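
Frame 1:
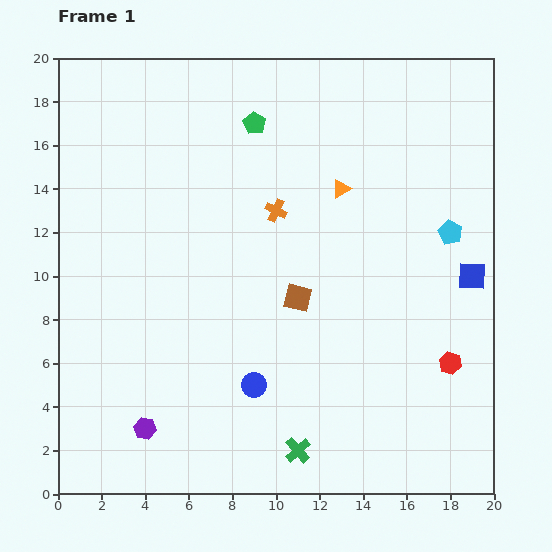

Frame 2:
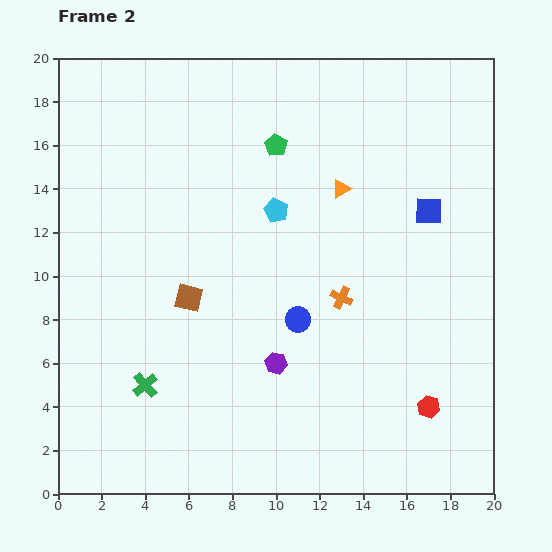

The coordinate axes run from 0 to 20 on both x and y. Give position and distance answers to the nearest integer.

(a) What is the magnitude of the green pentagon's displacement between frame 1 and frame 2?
1

The green pentagon moved from (9, 17) to (10, 16), a distance of √(1² + 1²) ≈ 1.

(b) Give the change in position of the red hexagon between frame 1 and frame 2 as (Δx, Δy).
(-1, -2)

The red hexagon was at (18, 6) in frame 1 and (17, 4) in frame 2.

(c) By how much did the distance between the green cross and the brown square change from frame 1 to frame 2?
-3

Distance in frame 1: 7. Distance in frame 2: 4.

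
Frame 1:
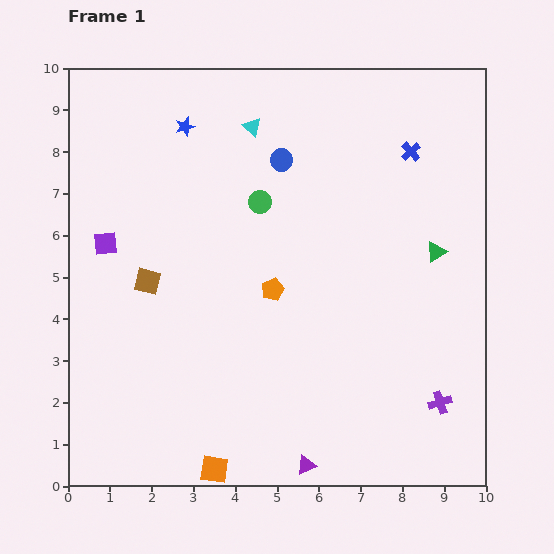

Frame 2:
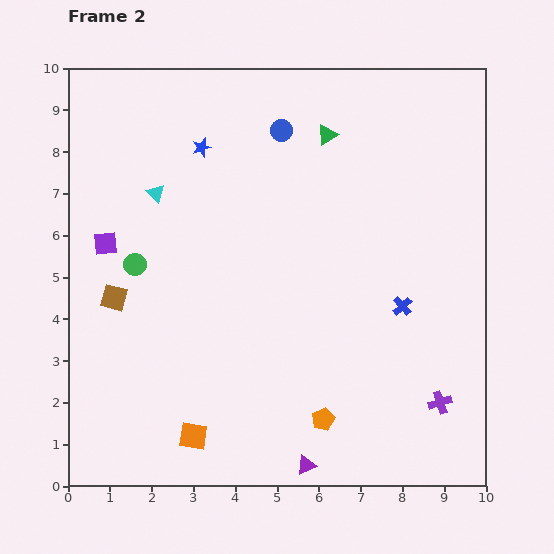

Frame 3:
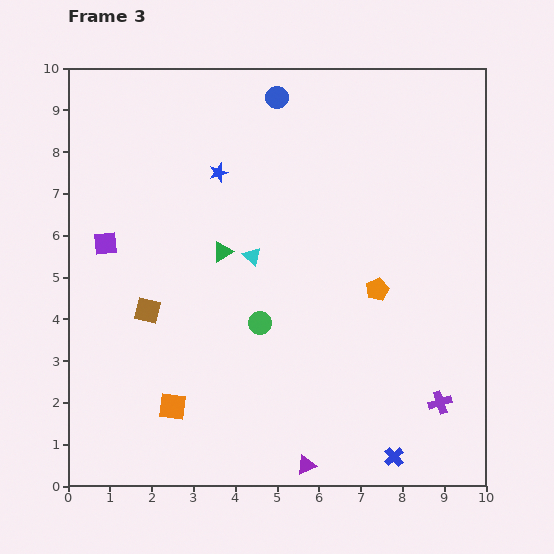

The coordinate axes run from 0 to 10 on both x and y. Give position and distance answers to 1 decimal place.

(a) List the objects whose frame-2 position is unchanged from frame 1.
the purple triangle, the purple square, the purple cross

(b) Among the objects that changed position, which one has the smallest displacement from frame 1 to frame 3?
the brown square

(moved 0.7)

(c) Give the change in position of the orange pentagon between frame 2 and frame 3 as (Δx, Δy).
(1.3, 3.1)

The orange pentagon was at (6.1, 1.6) in frame 2 and (7.4, 4.7) in frame 3.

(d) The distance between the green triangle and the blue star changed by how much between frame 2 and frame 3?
-1.1

Distance in frame 2: 3.0. Distance in frame 3: 1.9.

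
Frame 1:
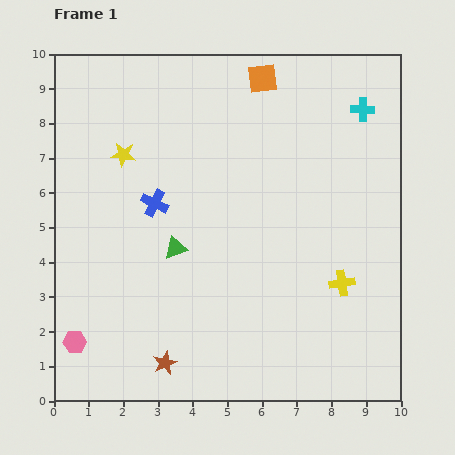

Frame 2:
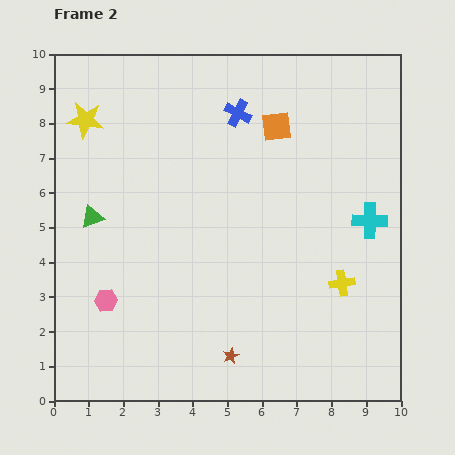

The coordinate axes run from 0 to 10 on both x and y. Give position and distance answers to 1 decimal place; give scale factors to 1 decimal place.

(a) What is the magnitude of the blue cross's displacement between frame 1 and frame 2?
3.5

The blue cross moved from (2.9, 5.7) to (5.3, 8.3), a distance of √(2.4² + 2.6²) ≈ 3.5.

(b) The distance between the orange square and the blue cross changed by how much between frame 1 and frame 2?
-3.6

Distance in frame 1: 4.8. Distance in frame 2: 1.2.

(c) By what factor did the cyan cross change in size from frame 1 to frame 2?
1.5×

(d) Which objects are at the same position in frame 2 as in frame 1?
the yellow cross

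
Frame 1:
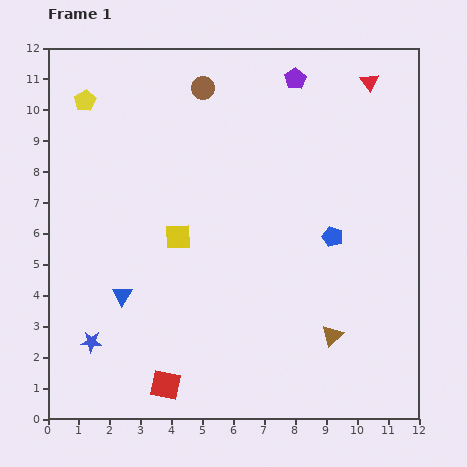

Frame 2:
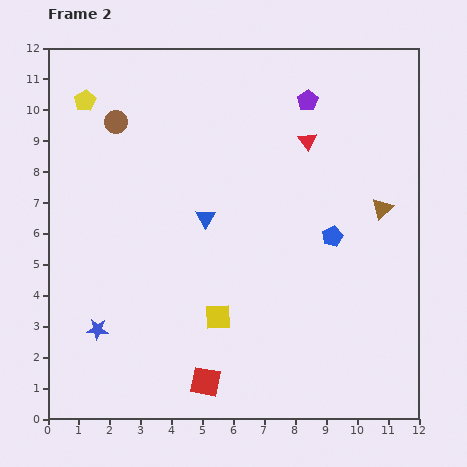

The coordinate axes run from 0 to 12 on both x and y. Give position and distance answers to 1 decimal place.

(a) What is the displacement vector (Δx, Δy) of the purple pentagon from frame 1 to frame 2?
(0.4, -0.7)

The purple pentagon was at (8.0, 11.0) in frame 1 and (8.4, 10.3) in frame 2.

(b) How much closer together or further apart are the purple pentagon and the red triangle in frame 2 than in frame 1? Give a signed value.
-1.1

Distance in frame 1: 2.4. Distance in frame 2: 1.3.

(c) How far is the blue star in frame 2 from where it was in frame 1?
0.4

The blue star moved from (1.4, 2.5) to (1.6, 2.9), a distance of √(0.2² + 0.4²) ≈ 0.4.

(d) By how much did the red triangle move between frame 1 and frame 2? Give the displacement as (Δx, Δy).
(-2.0, -1.9)

The red triangle was at (10.4, 10.9) in frame 1 and (8.4, 9.0) in frame 2.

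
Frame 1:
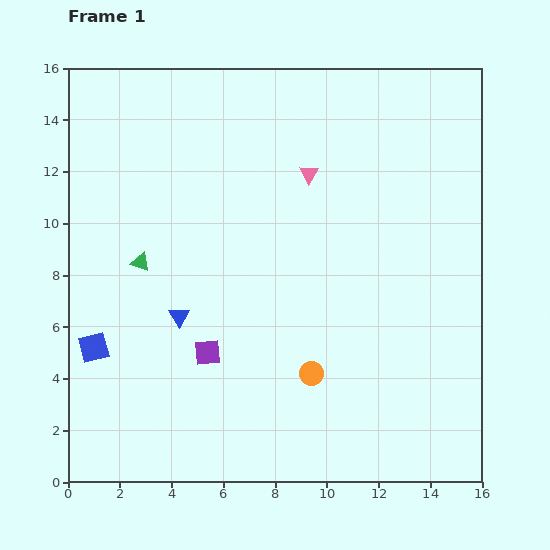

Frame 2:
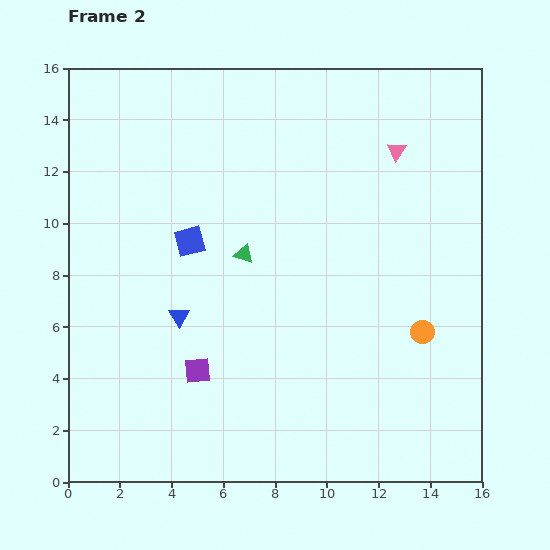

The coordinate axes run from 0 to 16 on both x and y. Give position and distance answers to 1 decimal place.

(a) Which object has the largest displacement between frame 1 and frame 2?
the blue square

(moved 5.5; next 4.6)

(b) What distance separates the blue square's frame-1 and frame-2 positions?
5.5

The blue square moved from (1.0, 5.2) to (4.7, 9.3), a distance of √(3.7² + 4.1²) ≈ 5.5.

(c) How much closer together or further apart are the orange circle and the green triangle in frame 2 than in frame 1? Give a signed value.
-0.4

Distance in frame 1: 7.9. Distance in frame 2: 7.5.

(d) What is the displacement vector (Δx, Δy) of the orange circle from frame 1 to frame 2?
(4.3, 1.6)

The orange circle was at (9.4, 4.2) in frame 1 and (13.7, 5.8) in frame 2.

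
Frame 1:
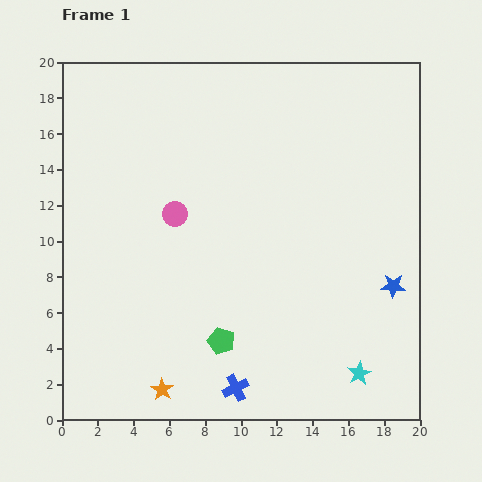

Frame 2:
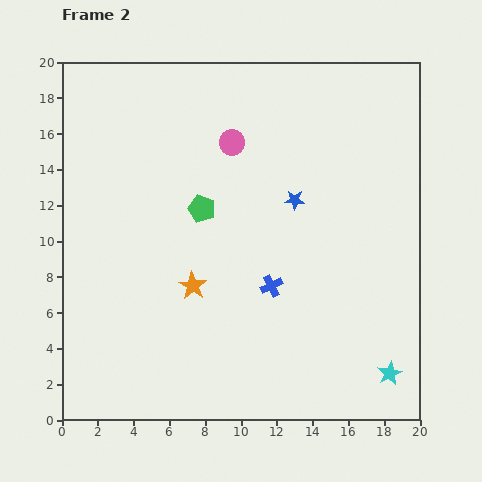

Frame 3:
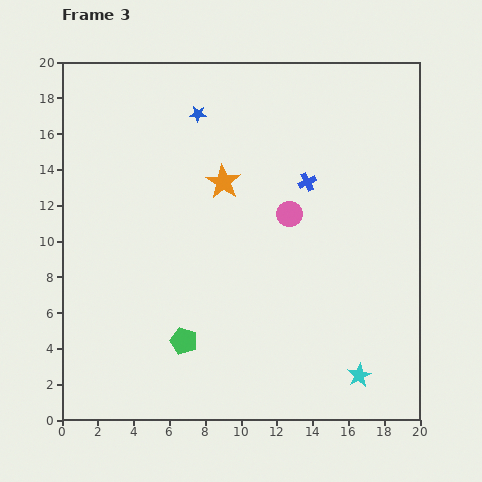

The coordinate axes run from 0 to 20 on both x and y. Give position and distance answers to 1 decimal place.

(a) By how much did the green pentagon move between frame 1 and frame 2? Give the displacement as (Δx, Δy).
(-1.1, 7.4)

The green pentagon was at (8.9, 4.4) in frame 1 and (7.8, 11.8) in frame 2.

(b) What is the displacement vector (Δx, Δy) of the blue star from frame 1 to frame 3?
(-10.9, 9.6)

The blue star was at (18.5, 7.5) in frame 1 and (7.6, 17.1) in frame 3.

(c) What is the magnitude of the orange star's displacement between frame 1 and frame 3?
12.1

The orange star moved from (5.6, 1.7) to (9.0, 13.3), a distance of √(3.4² + 11.6²) ≈ 12.1.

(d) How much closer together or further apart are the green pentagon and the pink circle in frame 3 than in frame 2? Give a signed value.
+5.1

Distance in frame 2: 4.1. Distance in frame 3: 9.2.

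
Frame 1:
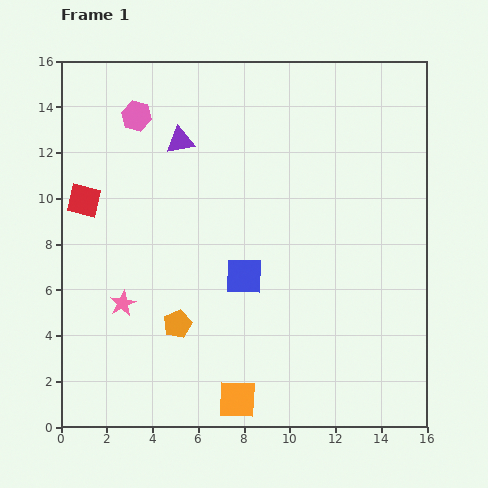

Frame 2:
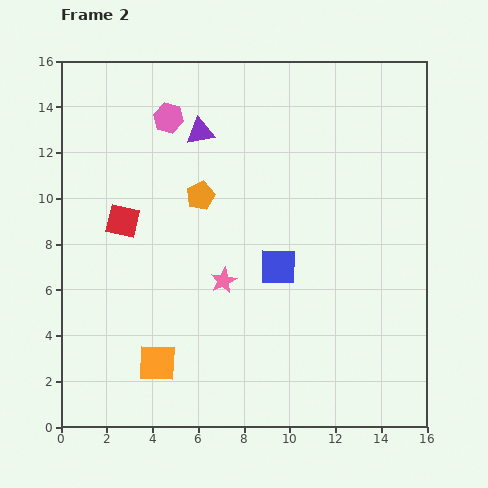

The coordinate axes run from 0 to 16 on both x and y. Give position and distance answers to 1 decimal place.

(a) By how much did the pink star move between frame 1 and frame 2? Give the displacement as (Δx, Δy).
(4.4, 1.0)

The pink star was at (2.7, 5.4) in frame 1 and (7.1, 6.4) in frame 2.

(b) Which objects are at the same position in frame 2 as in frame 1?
none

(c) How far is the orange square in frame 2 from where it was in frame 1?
3.8

The orange square moved from (7.7, 1.2) to (4.2, 2.8), a distance of √(3.5² + 1.6²) ≈ 3.8.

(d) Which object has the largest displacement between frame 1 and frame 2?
the orange pentagon

(moved 5.7; next 4.5)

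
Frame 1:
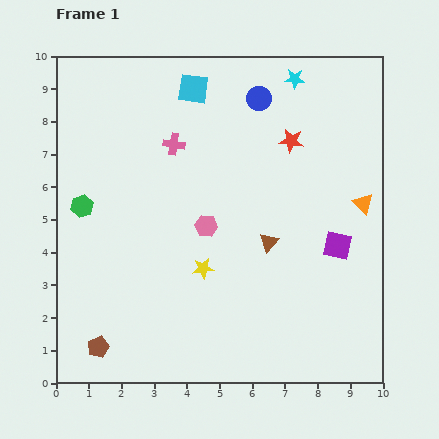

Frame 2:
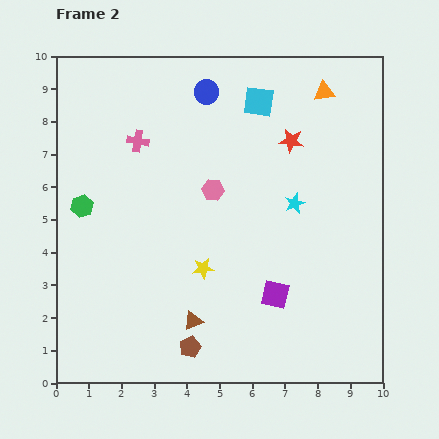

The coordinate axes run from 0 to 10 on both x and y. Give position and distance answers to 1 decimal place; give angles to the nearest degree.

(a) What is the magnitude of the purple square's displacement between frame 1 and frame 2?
2.4

The purple square moved from (8.6, 4.2) to (6.7, 2.7), a distance of √(1.9² + 1.5²) ≈ 2.4.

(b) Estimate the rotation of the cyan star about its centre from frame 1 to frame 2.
25° counter-clockwise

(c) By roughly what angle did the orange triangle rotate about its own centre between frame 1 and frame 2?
51° counter-clockwise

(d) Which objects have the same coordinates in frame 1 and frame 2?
the green hexagon, the yellow star, the red star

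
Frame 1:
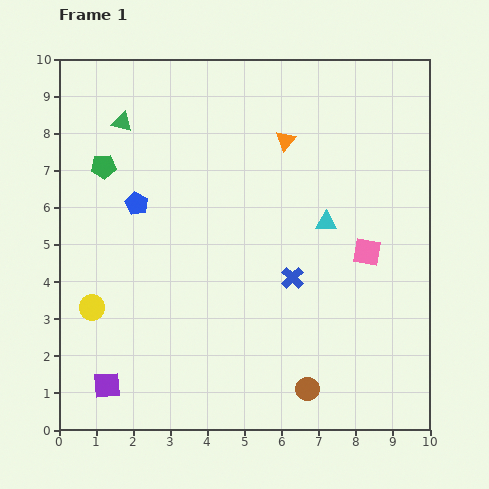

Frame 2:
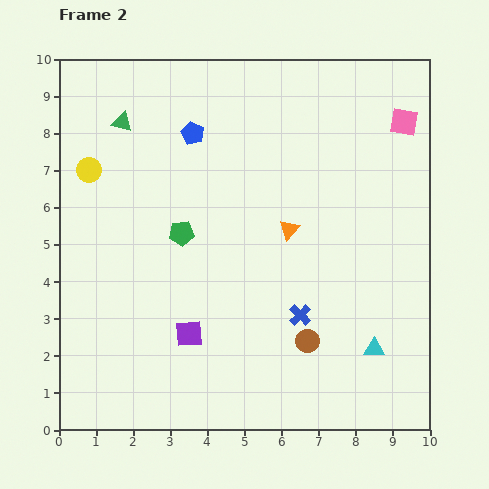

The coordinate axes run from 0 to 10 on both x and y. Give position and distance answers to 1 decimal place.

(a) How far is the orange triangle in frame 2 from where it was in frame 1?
2.4

The orange triangle moved from (6.1, 7.8) to (6.2, 5.4), a distance of √(0.1² + 2.4²) ≈ 2.4.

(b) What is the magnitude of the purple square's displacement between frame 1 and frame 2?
2.6

The purple square moved from (1.3, 1.2) to (3.5, 2.6), a distance of √(2.2² + 1.4²) ≈ 2.6.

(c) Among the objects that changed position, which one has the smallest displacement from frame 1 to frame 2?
the blue cross

(moved 1.0)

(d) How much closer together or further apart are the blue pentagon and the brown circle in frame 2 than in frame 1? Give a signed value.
-0.4

Distance in frame 1: 6.8. Distance in frame 2: 6.4.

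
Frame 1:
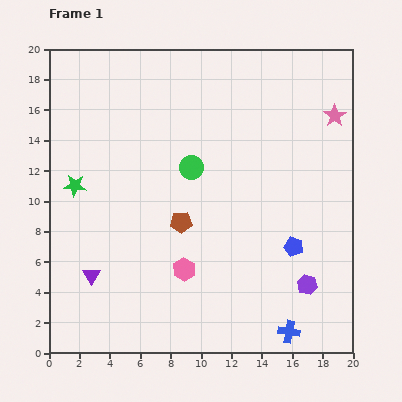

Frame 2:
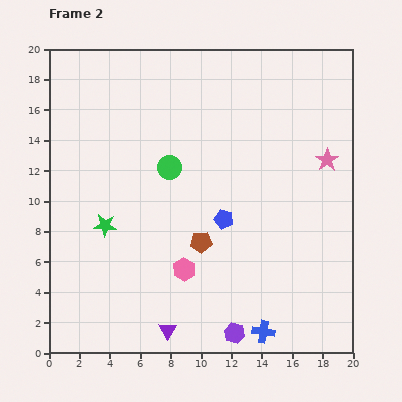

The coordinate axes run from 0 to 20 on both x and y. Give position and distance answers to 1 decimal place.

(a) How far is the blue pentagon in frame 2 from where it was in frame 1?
4.9

The blue pentagon moved from (16.1, 7.0) to (11.5, 8.8), a distance of √(4.6² + 1.8²) ≈ 4.9.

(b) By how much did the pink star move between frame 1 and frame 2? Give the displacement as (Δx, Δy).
(-0.5, -2.9)

The pink star was at (18.8, 15.6) in frame 1 and (18.3, 12.7) in frame 2.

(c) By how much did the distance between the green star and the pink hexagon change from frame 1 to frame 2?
-3.1

Distance in frame 1: 9.1. Distance in frame 2: 6.0.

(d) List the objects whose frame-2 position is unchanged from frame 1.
the pink hexagon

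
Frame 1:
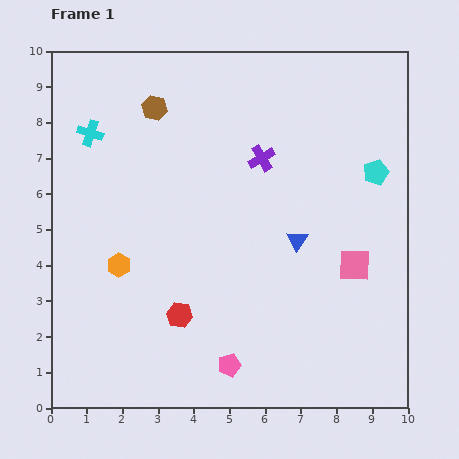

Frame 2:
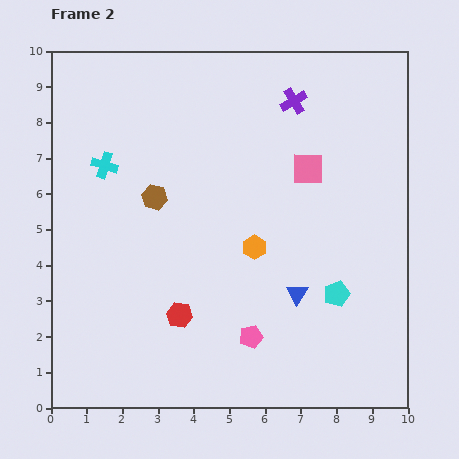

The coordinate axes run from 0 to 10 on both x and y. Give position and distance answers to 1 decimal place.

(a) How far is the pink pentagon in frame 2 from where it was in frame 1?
1.0

The pink pentagon moved from (5.0, 1.2) to (5.6, 2.0), a distance of √(0.6² + 0.8²) ≈ 1.0.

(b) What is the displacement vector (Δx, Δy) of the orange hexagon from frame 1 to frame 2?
(3.8, 0.5)

The orange hexagon was at (1.9, 4.0) in frame 1 and (5.7, 4.5) in frame 2.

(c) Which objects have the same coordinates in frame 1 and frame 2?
the red hexagon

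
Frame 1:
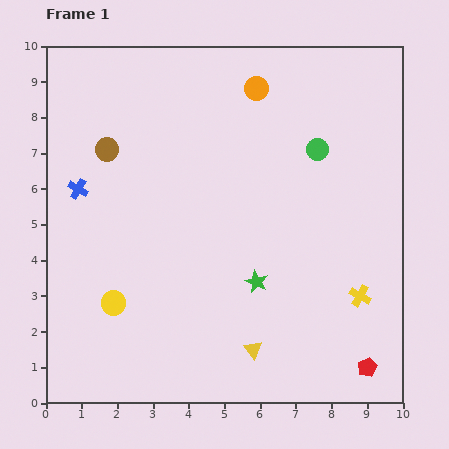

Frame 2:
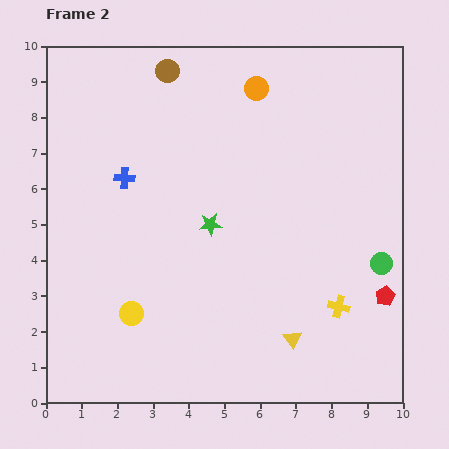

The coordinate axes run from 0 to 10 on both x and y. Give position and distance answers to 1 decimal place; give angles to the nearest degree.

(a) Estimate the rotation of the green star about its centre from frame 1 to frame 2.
30° counter-clockwise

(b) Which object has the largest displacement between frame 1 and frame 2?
the green circle

(moved 3.7; next 2.8)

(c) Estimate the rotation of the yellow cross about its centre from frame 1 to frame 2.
15° counter-clockwise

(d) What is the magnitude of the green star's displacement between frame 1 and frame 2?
2.1

The green star moved from (5.9, 3.4) to (4.6, 5.0), a distance of √(1.3² + 1.6²) ≈ 2.1.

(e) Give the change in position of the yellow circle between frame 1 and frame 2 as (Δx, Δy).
(0.5, -0.3)

The yellow circle was at (1.9, 2.8) in frame 1 and (2.4, 2.5) in frame 2.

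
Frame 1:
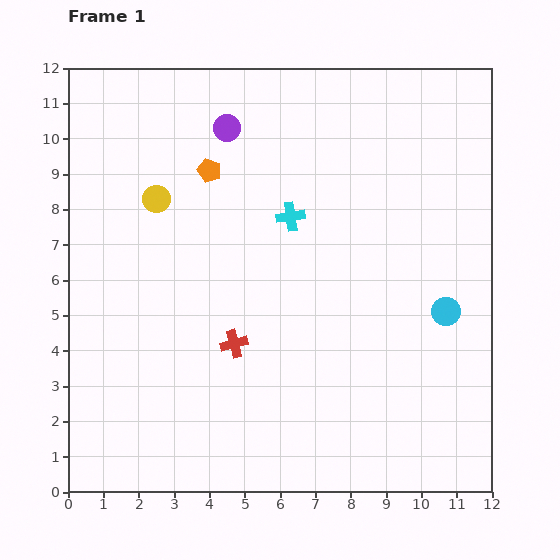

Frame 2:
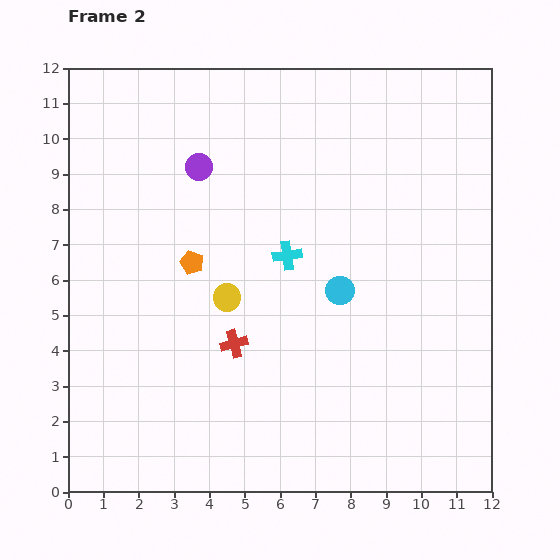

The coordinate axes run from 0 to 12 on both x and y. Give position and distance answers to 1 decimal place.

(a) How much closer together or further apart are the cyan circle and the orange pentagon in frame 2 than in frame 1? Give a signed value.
-3.5

Distance in frame 1: 7.8. Distance in frame 2: 4.3.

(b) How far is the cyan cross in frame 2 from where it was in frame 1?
1.1

The cyan cross moved from (6.3, 7.8) to (6.2, 6.7), a distance of √(0.1² + 1.1²) ≈ 1.1.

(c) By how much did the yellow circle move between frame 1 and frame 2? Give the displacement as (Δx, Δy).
(2.0, -2.8)

The yellow circle was at (2.5, 8.3) in frame 1 and (4.5, 5.5) in frame 2.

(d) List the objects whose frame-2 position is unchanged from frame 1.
the red cross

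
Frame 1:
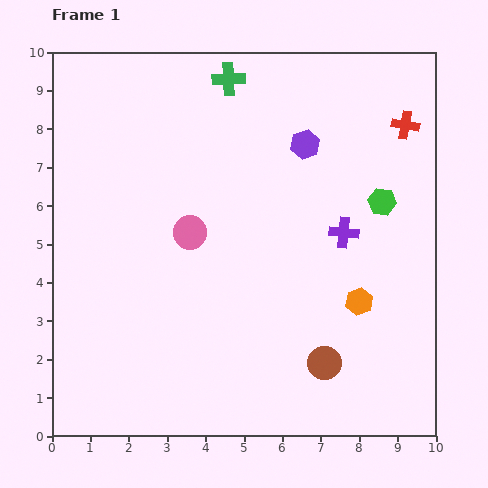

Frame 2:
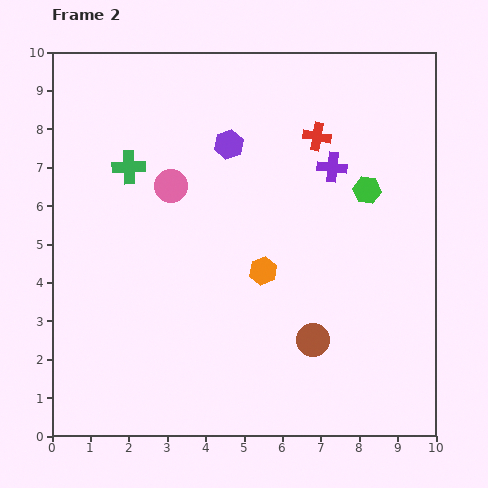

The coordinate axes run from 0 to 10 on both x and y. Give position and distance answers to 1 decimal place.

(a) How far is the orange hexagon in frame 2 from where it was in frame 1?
2.6

The orange hexagon moved from (8.0, 3.5) to (5.5, 4.3), a distance of √(2.5² + 0.8²) ≈ 2.6.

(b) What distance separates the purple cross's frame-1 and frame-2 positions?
1.7

The purple cross moved from (7.6, 5.3) to (7.3, 7.0), a distance of √(0.3² + 1.7²) ≈ 1.7.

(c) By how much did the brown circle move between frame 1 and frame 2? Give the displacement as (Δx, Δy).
(-0.3, 0.6)

The brown circle was at (7.1, 1.9) in frame 1 and (6.8, 2.5) in frame 2.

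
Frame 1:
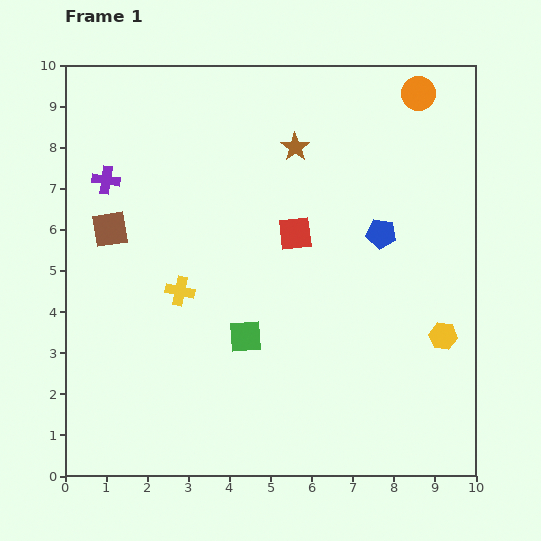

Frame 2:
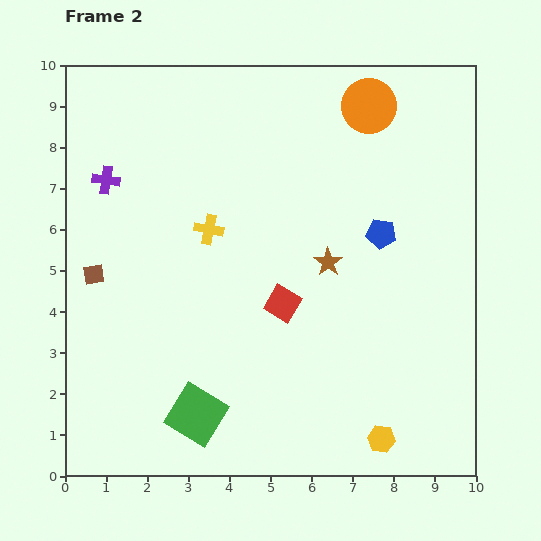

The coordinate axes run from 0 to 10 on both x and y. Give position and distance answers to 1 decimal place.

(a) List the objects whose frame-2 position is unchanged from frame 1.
the blue pentagon, the purple cross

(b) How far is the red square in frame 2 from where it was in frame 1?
1.7

The red square moved from (5.6, 5.9) to (5.3, 4.2), a distance of √(0.3² + 1.7²) ≈ 1.7.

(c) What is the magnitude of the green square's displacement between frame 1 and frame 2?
2.2

The green square moved from (4.4, 3.4) to (3.2, 1.5), a distance of √(1.2² + 1.9²) ≈ 2.2.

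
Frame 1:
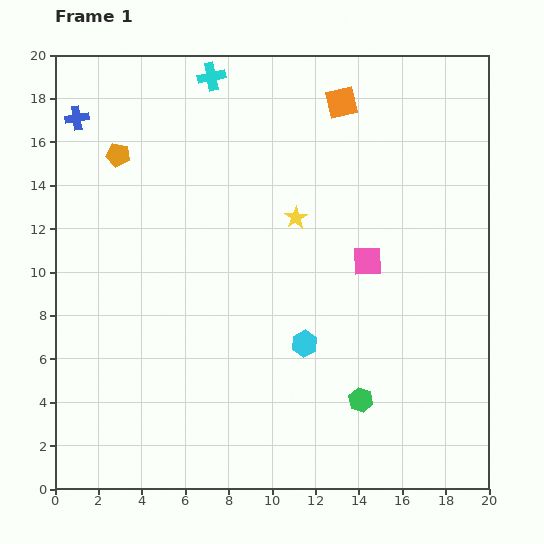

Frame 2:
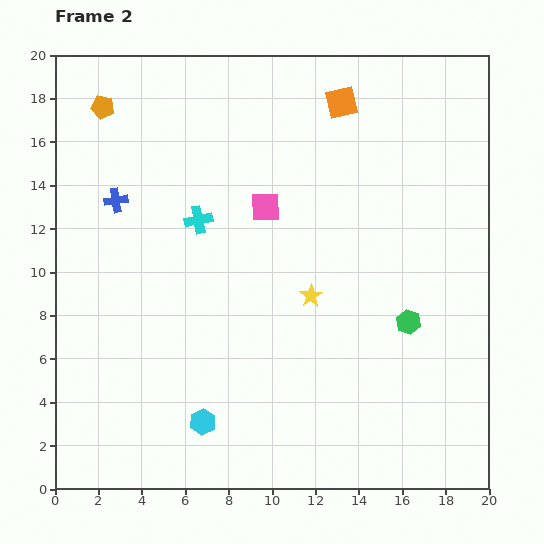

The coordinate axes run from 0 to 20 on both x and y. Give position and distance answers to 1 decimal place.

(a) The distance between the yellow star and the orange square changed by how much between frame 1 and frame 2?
+3.3

Distance in frame 1: 5.7. Distance in frame 2: 9.0.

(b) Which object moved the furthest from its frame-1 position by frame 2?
the cyan cross

(moved 6.6; next 5.9)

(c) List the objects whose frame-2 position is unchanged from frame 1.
the orange square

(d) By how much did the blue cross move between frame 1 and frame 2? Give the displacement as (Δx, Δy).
(1.8, -3.8)

The blue cross was at (1.0, 17.1) in frame 1 and (2.8, 13.3) in frame 2.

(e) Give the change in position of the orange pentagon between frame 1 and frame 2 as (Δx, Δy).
(-0.7, 2.2)

The orange pentagon was at (2.9, 15.4) in frame 1 and (2.2, 17.6) in frame 2.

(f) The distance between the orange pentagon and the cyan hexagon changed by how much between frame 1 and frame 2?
+3.0

Distance in frame 1: 12.2. Distance in frame 2: 15.2.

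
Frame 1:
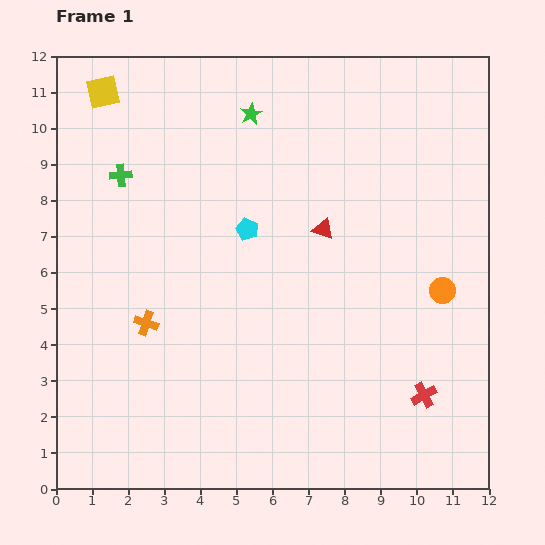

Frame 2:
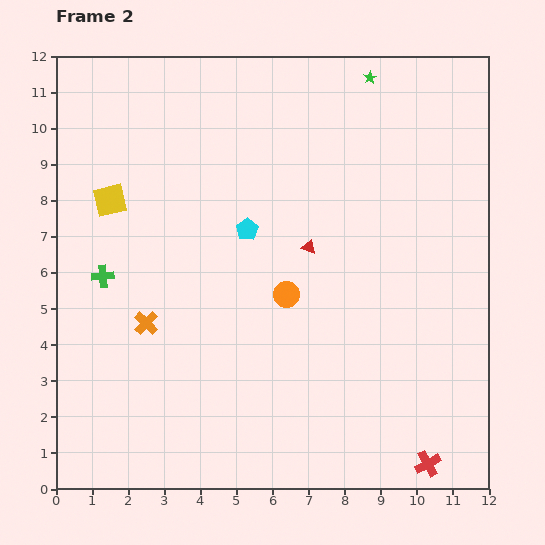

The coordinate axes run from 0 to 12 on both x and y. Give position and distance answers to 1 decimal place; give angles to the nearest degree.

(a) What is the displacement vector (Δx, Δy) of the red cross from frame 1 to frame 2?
(0.1, -1.9)

The red cross was at (10.2, 2.6) in frame 1 and (10.3, 0.7) in frame 2.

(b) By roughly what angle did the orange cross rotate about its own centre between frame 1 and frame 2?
25° clockwise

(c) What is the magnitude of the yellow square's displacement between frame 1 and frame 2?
3.0

The yellow square moved from (1.3, 11.0) to (1.5, 8.0), a distance of √(0.2² + 3.0²) ≈ 3.0.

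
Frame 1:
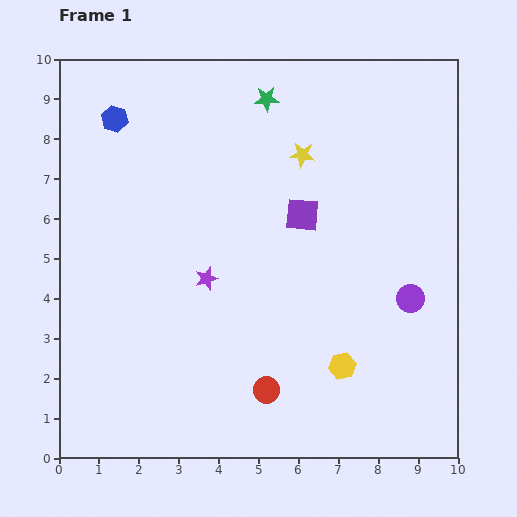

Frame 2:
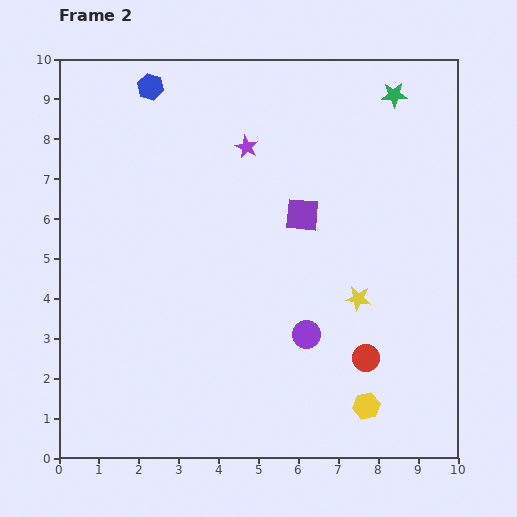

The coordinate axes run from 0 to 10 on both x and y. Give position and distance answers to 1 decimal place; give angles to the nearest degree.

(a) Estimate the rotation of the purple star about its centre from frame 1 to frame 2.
29° counter-clockwise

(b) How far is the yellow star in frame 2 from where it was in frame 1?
3.9

The yellow star moved from (6.1, 7.6) to (7.5, 4.0), a distance of √(1.4² + 3.6²) ≈ 3.9.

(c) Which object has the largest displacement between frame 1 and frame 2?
the yellow star

(moved 3.9; next 3.4)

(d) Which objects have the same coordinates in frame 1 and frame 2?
the purple square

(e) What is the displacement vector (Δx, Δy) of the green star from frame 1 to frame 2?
(3.2, 0.1)

The green star was at (5.2, 9.0) in frame 1 and (8.4, 9.1) in frame 2.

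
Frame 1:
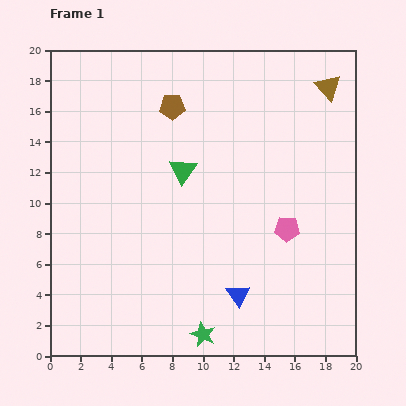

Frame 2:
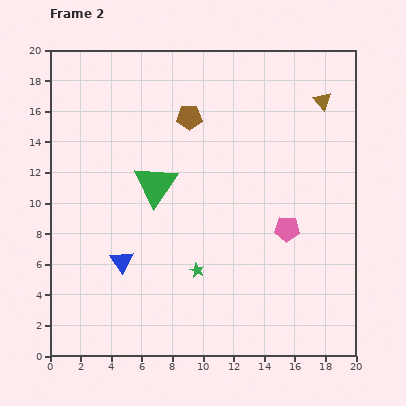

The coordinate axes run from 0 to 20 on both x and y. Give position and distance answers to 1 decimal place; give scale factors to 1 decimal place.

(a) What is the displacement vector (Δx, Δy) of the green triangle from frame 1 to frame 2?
(-1.8, -0.9)

The green triangle was at (8.7, 12.1) in frame 1 and (6.9, 11.2) in frame 2.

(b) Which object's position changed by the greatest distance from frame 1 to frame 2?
the blue triangle

(moved 7.9; next 4.2)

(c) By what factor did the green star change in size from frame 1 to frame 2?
0.6×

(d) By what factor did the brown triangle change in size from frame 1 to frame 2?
0.7×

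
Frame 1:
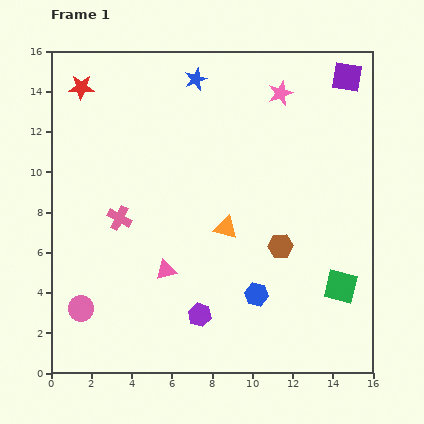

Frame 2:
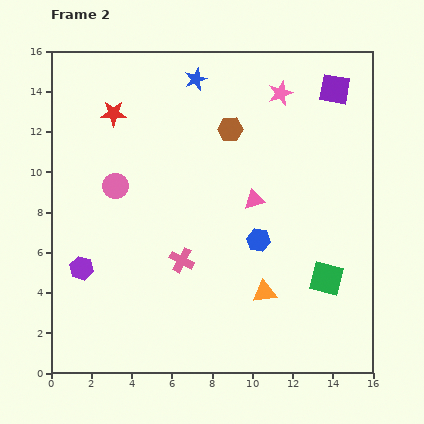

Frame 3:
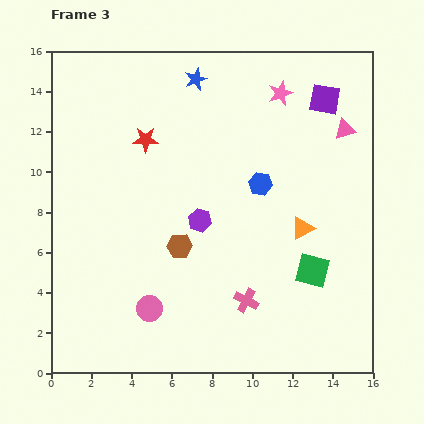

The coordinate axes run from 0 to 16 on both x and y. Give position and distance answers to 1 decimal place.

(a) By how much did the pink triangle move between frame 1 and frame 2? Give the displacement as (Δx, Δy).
(4.4, 3.5)

The pink triangle was at (5.7, 5.1) in frame 1 and (10.1, 8.6) in frame 2.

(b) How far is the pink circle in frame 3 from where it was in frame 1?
3.4

The pink circle moved from (1.5, 3.2) to (4.9, 3.2), a distance of √(3.4² + 0.0²) ≈ 3.4.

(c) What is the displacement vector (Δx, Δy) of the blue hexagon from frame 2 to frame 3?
(0.1, 2.8)

The blue hexagon was at (10.3, 6.6) in frame 2 and (10.4, 9.4) in frame 3.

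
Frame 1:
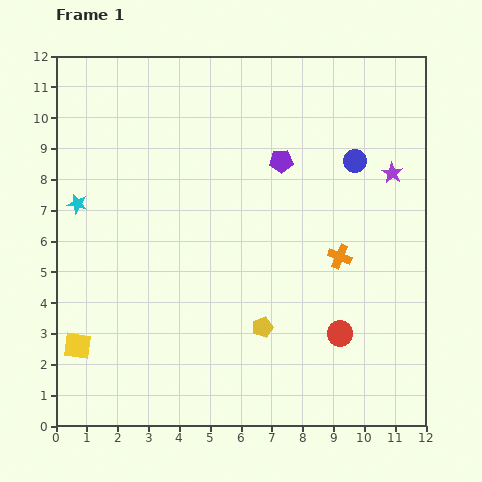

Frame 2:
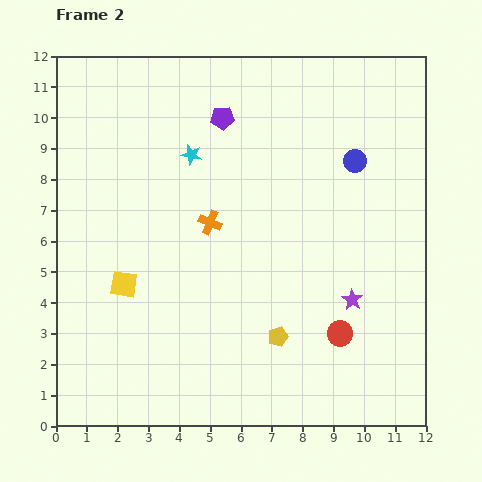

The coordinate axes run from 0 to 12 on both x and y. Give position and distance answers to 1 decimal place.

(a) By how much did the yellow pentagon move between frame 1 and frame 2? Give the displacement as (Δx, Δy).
(0.5, -0.3)

The yellow pentagon was at (6.7, 3.2) in frame 1 and (7.2, 2.9) in frame 2.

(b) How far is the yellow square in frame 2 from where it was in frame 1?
2.5

The yellow square moved from (0.7, 2.6) to (2.2, 4.6), a distance of √(1.5² + 2.0²) ≈ 2.5.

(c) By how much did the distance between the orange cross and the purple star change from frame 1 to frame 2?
+2.0

Distance in frame 1: 3.2. Distance in frame 2: 5.2.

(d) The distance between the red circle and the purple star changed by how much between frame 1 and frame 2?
-4.3

Distance in frame 1: 5.5. Distance in frame 2: 1.2.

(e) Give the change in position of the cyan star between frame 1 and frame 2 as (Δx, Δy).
(3.7, 1.6)

The cyan star was at (0.7, 7.2) in frame 1 and (4.4, 8.8) in frame 2.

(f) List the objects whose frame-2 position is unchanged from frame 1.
the red circle, the blue circle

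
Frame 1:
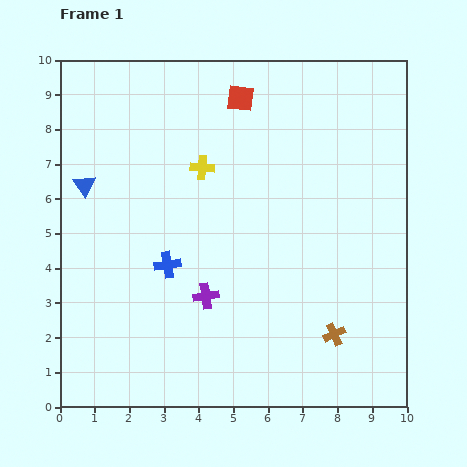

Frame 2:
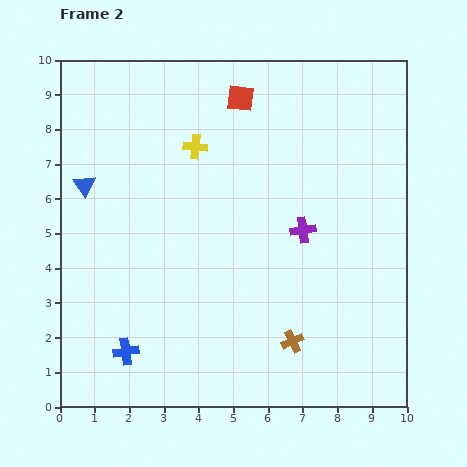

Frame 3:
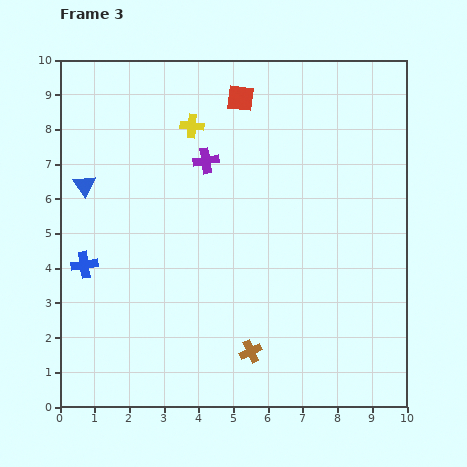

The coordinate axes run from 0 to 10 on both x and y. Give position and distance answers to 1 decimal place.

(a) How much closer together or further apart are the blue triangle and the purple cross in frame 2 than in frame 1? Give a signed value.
+1.7

Distance in frame 1: 4.7. Distance in frame 2: 6.4.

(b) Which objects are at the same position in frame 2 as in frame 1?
the blue triangle, the red square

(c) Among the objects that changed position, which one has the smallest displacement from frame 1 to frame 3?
the yellow cross

(moved 1.2)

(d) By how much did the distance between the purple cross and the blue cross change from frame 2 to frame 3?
-1.6

Distance in frame 2: 6.2. Distance in frame 3: 4.6.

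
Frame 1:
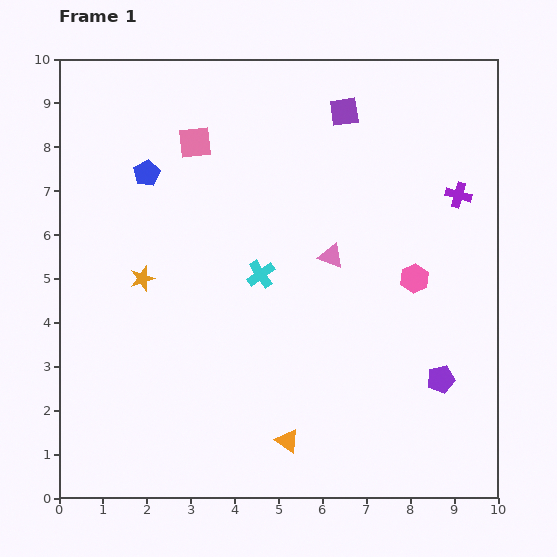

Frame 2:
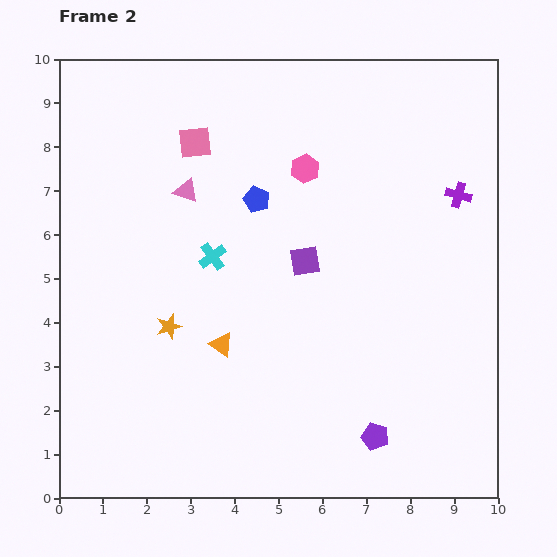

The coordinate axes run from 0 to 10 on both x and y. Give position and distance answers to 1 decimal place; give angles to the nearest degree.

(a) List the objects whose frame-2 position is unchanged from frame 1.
the purple cross, the pink square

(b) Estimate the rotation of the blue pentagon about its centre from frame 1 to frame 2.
21° counter-clockwise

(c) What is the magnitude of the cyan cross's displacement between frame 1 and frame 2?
1.2

The cyan cross moved from (4.6, 5.1) to (3.5, 5.5), a distance of √(1.1² + 0.4²) ≈ 1.2.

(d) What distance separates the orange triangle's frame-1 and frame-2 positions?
2.7

The orange triangle moved from (5.2, 1.3) to (3.7, 3.5), a distance of √(1.5² + 2.2²) ≈ 2.7.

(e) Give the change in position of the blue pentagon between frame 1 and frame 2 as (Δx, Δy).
(2.5, -0.6)

The blue pentagon was at (2.0, 7.4) in frame 1 and (4.5, 6.8) in frame 2.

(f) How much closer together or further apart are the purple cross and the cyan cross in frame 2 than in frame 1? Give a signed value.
+1.0

Distance in frame 1: 4.8. Distance in frame 2: 5.8.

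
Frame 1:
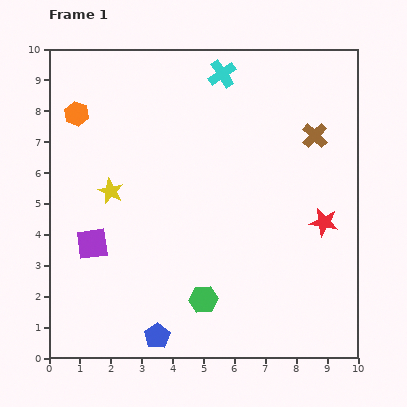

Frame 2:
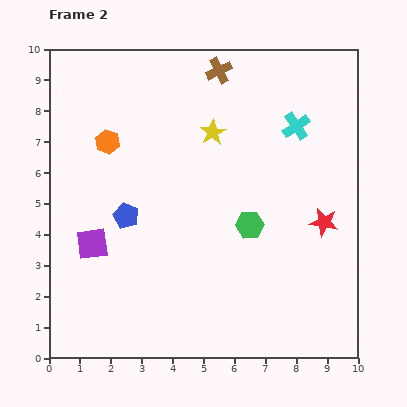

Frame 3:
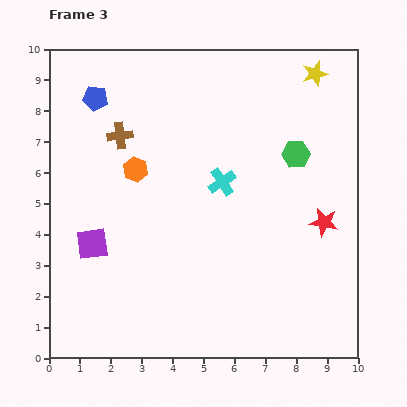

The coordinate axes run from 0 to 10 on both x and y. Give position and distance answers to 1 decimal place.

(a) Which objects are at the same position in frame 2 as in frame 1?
the purple square, the red star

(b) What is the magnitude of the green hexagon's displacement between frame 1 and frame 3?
5.6

The green hexagon moved from (5.0, 1.9) to (8.0, 6.6), a distance of √(3.0² + 4.7²) ≈ 5.6.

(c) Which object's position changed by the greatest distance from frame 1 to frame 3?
the blue pentagon

(moved 8.0; next 7.6)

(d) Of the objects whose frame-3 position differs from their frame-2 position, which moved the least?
the orange hexagon

(moved 1.3)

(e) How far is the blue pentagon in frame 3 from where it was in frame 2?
3.9

The blue pentagon moved from (2.5, 4.6) to (1.5, 8.4), a distance of √(1.0² + 3.8²) ≈ 3.9.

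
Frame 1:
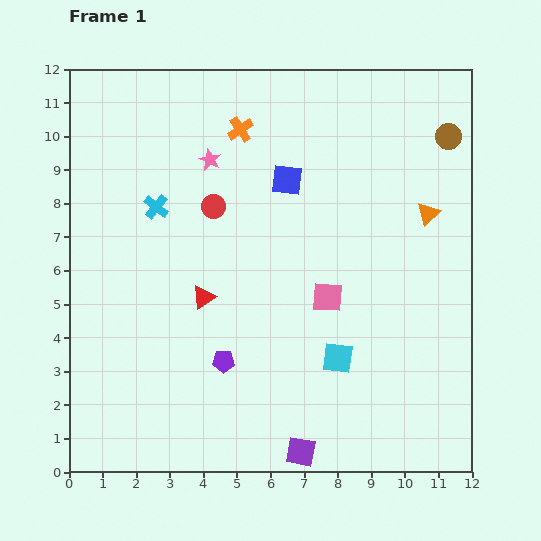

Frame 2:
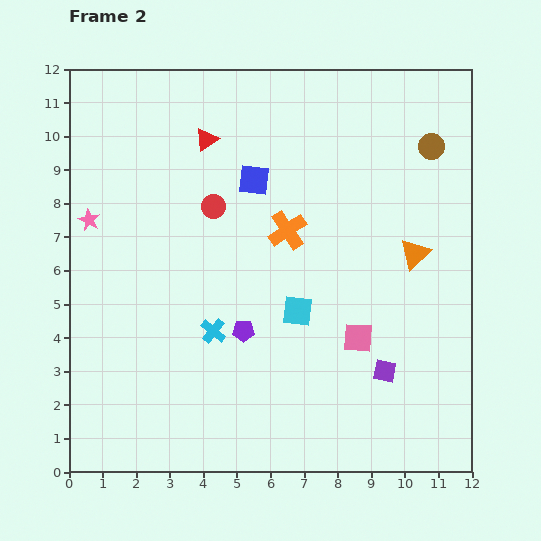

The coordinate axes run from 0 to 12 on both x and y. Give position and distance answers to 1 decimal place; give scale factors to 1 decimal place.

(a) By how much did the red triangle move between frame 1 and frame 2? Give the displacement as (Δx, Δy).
(0.1, 4.7)

The red triangle was at (4.0, 5.2) in frame 1 and (4.1, 9.9) in frame 2.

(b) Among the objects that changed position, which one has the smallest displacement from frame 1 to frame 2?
the brown circle

(moved 0.6)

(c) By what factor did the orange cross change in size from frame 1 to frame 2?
1.5×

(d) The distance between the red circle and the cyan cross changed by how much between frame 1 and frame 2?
+2.0

Distance in frame 1: 1.7. Distance in frame 2: 3.7.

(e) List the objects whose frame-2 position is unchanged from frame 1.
the red circle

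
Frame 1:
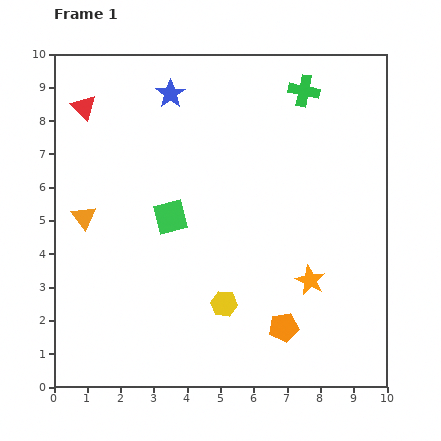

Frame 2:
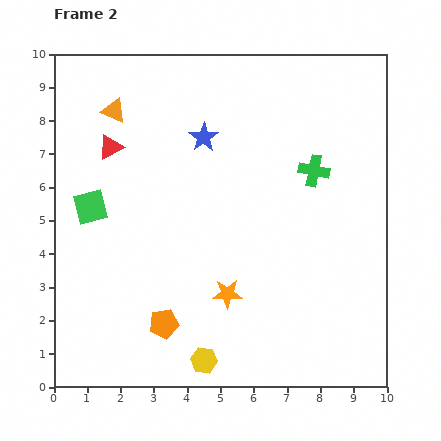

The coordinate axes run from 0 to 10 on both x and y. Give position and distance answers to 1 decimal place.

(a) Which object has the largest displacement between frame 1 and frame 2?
the orange pentagon

(moved 3.6; next 3.3)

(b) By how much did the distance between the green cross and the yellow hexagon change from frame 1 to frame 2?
-0.2

Distance in frame 1: 6.8. Distance in frame 2: 6.6.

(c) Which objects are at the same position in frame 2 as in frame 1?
none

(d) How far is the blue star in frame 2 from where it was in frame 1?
1.6

The blue star moved from (3.5, 8.8) to (4.5, 7.5), a distance of √(1.0² + 1.3²) ≈ 1.6.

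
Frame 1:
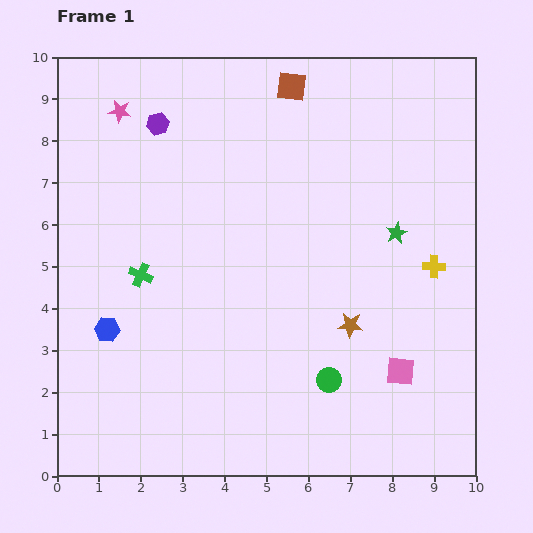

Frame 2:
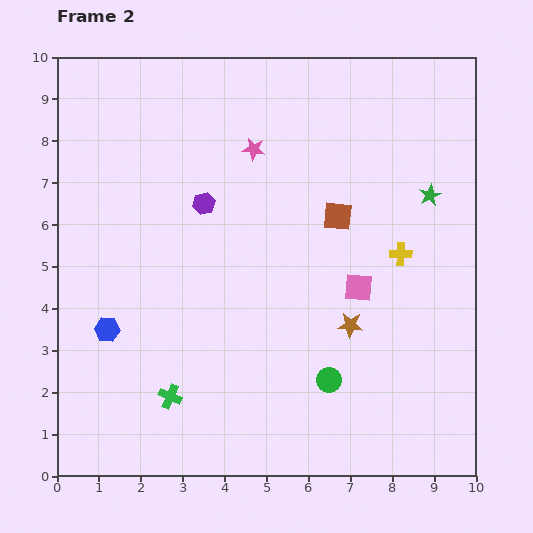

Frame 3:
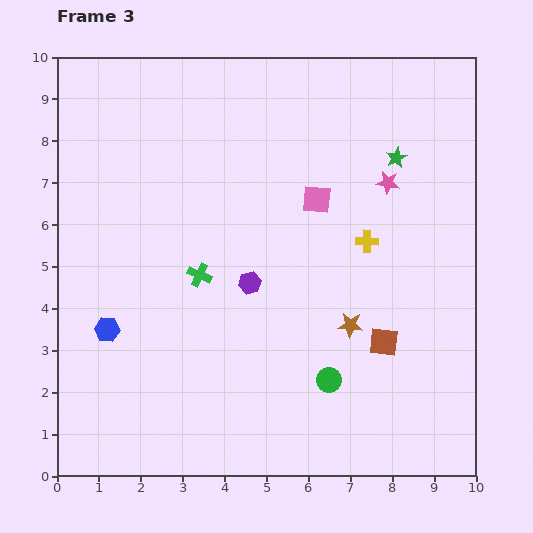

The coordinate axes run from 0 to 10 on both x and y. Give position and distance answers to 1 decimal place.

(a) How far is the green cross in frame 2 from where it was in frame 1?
3.0

The green cross moved from (2.0, 4.8) to (2.7, 1.9), a distance of √(0.7² + 2.9²) ≈ 3.0.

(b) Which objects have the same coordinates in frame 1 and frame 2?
the blue hexagon, the brown star, the green circle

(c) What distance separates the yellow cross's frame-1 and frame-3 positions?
1.7

The yellow cross moved from (9.0, 5.0) to (7.4, 5.6), a distance of √(1.6² + 0.6²) ≈ 1.7.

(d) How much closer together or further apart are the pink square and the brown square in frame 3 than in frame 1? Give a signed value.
-3.5

Distance in frame 1: 7.3. Distance in frame 3: 3.8.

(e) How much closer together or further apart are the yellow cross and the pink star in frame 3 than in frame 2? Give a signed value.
-2.8

Distance in frame 2: 4.3. Distance in frame 3: 1.5.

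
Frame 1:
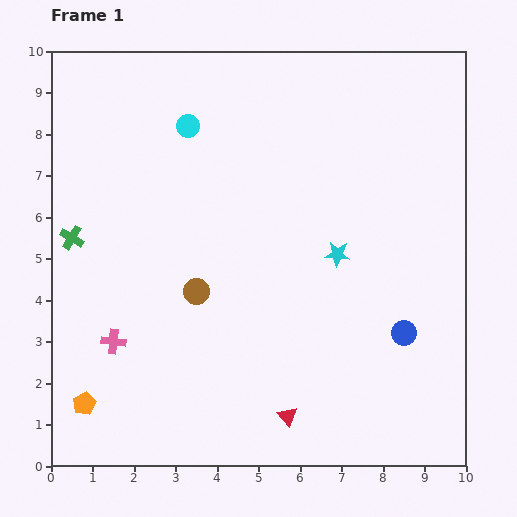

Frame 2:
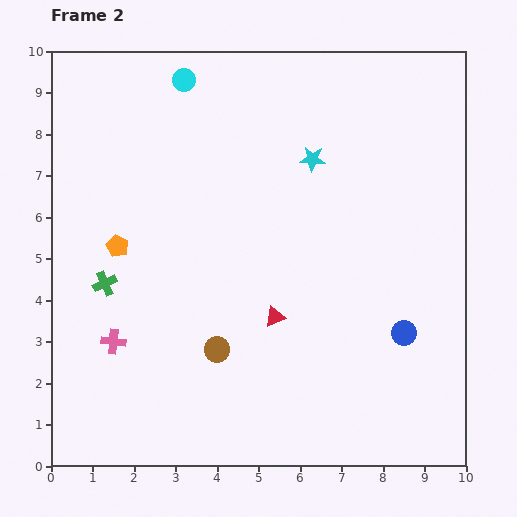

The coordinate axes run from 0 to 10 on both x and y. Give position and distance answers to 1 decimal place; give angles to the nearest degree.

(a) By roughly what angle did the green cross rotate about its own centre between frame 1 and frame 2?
35° clockwise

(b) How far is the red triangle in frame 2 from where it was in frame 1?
2.4

The red triangle moved from (5.7, 1.2) to (5.4, 3.6), a distance of √(0.3² + 2.4²) ≈ 2.4.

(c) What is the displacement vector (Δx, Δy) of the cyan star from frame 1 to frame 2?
(-0.6, 2.3)

The cyan star was at (6.9, 5.1) in frame 1 and (6.3, 7.4) in frame 2.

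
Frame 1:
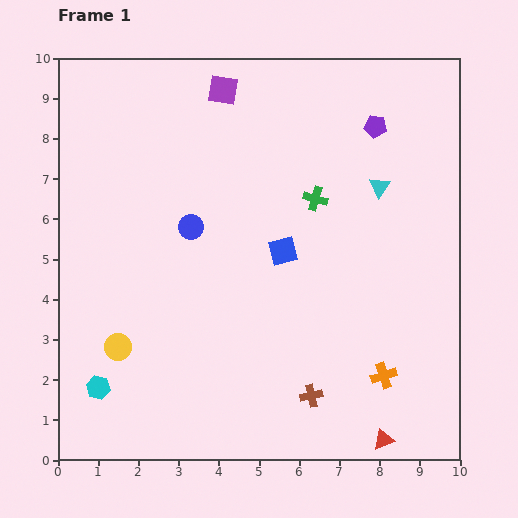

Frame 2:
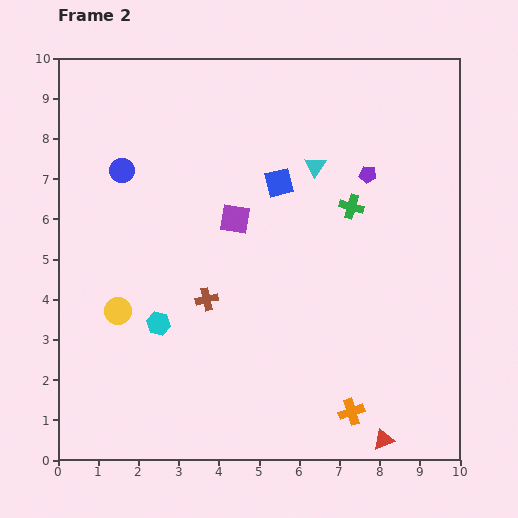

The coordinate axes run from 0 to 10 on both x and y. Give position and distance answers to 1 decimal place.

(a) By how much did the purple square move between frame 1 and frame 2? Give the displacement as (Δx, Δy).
(0.3, -3.2)

The purple square was at (4.1, 9.2) in frame 1 and (4.4, 6.0) in frame 2.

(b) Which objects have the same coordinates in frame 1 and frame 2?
the red triangle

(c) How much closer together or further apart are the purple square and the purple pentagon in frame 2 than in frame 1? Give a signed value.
-0.4

Distance in frame 1: 3.9. Distance in frame 2: 3.5.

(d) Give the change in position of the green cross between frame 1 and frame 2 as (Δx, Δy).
(0.9, -0.2)

The green cross was at (6.4, 6.5) in frame 1 and (7.3, 6.3) in frame 2.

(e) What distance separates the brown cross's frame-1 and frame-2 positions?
3.5

The brown cross moved from (6.3, 1.6) to (3.7, 4.0), a distance of √(2.6² + 2.4²) ≈ 3.5.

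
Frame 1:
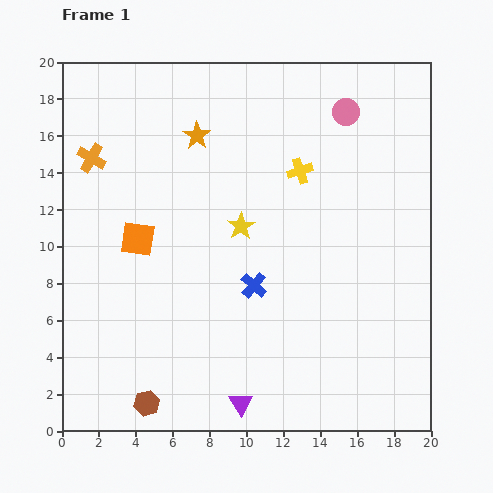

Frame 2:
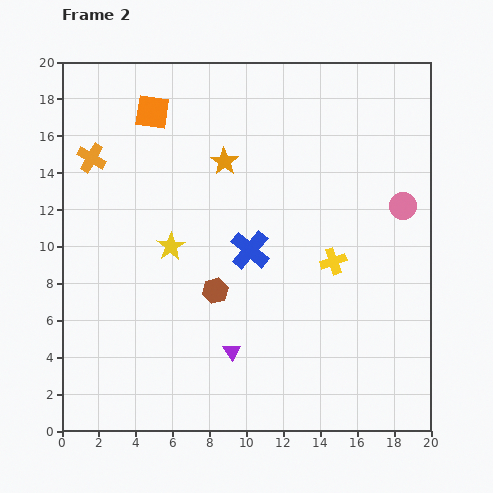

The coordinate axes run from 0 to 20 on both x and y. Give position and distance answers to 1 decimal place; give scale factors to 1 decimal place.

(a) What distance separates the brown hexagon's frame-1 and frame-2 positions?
7.1

The brown hexagon moved from (4.6, 1.5) to (8.3, 7.6), a distance of √(3.7² + 6.1²) ≈ 7.1.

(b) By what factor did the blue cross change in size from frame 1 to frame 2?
1.5×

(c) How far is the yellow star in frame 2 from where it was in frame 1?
4.0

The yellow star moved from (9.7, 11.1) to (5.9, 10.0), a distance of √(3.8² + 1.1²) ≈ 4.0.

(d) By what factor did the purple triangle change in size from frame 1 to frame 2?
0.7×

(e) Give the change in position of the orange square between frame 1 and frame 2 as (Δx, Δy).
(0.8, 6.9)

The orange square was at (4.1, 10.4) in frame 1 and (4.9, 17.3) in frame 2.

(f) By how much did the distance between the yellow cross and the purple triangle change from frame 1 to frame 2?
-5.6

Distance in frame 1: 13.0. Distance in frame 2: 7.4.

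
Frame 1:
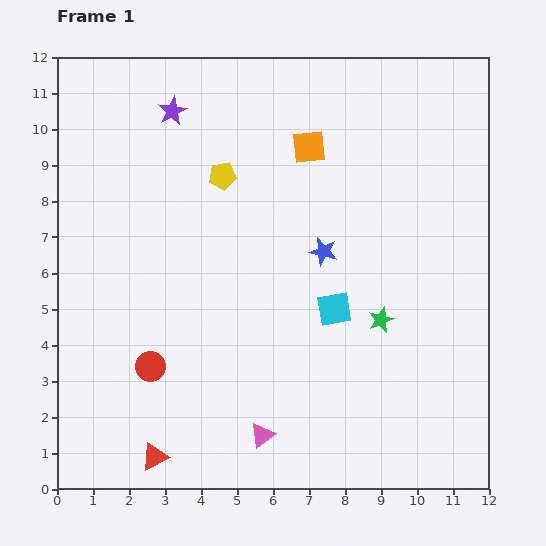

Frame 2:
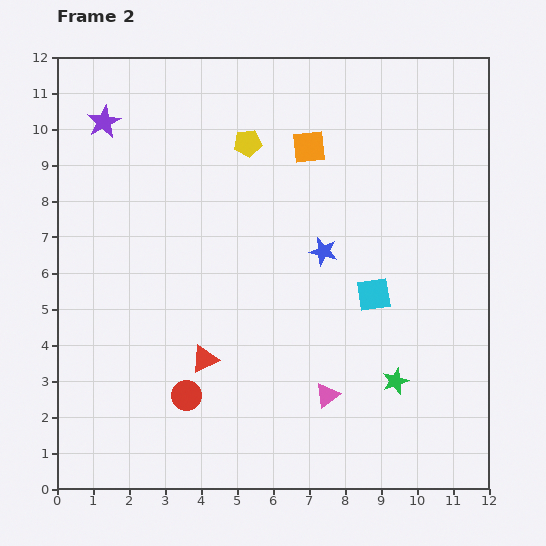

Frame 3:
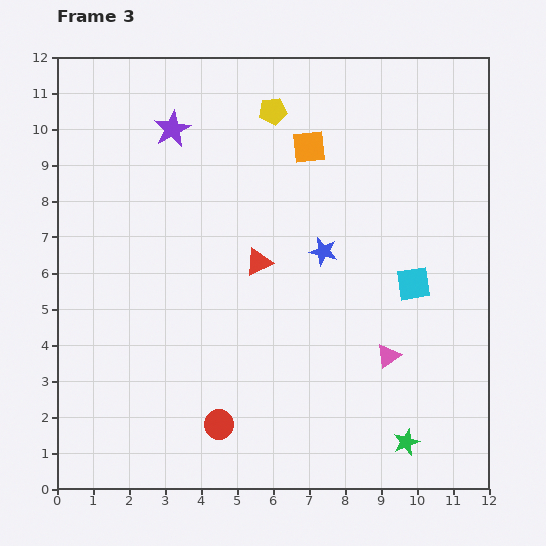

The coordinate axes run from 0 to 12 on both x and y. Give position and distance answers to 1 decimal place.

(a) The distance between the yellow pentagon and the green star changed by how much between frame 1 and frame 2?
+1.9

Distance in frame 1: 5.9. Distance in frame 2: 7.8.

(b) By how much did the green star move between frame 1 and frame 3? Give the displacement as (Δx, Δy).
(0.7, -3.4)

The green star was at (9.0, 4.7) in frame 1 and (9.7, 1.3) in frame 3.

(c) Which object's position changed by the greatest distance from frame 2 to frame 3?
the red triangle

(moved 3.1; next 2.0)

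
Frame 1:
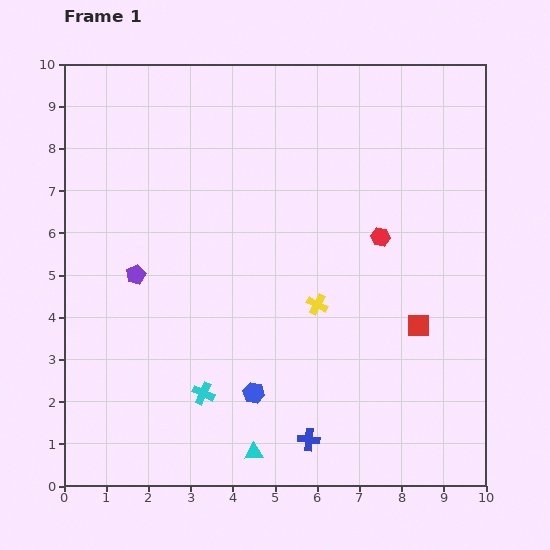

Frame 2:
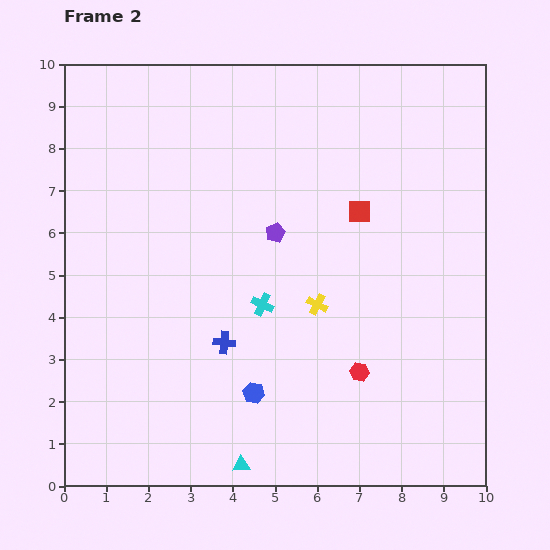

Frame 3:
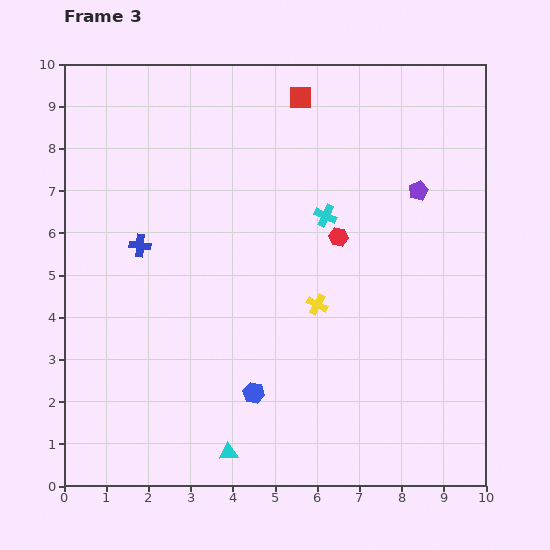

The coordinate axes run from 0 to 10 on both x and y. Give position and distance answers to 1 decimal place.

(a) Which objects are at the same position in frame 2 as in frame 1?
the yellow cross, the blue hexagon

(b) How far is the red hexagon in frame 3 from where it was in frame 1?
1.0

The red hexagon moved from (7.5, 5.9) to (6.5, 5.9), a distance of √(1.0² + 0.0²) ≈ 1.0.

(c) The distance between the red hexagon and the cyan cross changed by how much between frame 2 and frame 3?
-2.2

Distance in frame 2: 2.8. Distance in frame 3: 0.6.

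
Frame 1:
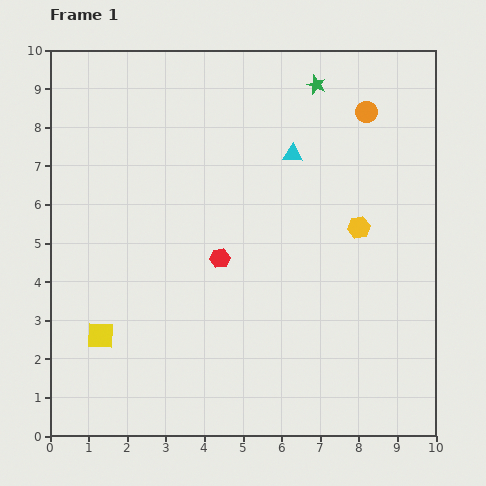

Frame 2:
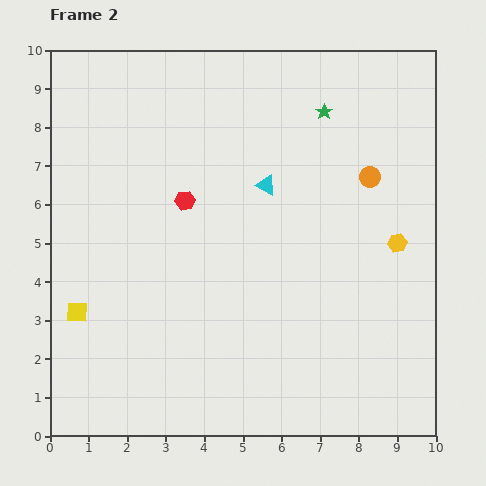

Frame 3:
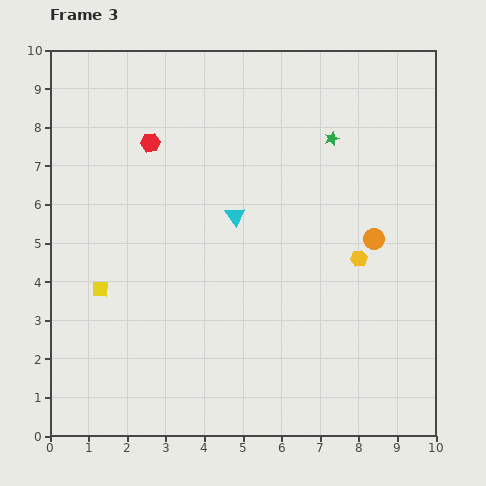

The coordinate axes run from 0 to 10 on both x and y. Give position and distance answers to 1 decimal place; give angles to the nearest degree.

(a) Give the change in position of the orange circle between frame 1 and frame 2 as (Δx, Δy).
(0.1, -1.7)

The orange circle was at (8.2, 8.4) in frame 1 and (8.3, 6.7) in frame 2.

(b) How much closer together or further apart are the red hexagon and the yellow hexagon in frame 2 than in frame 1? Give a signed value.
+1.9

Distance in frame 1: 3.7. Distance in frame 2: 5.6.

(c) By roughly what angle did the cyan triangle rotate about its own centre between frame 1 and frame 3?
53° clockwise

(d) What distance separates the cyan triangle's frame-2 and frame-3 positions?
1.1

The cyan triangle moved from (5.6, 6.5) to (4.8, 5.7), a distance of √(0.8² + 0.8²) ≈ 1.1.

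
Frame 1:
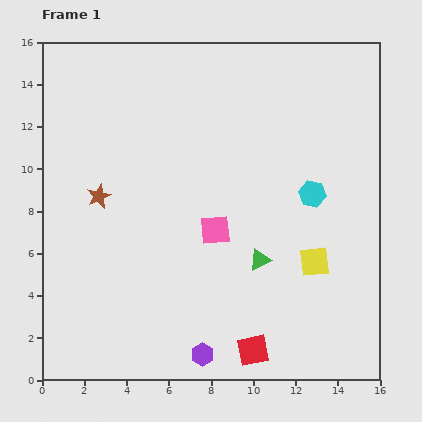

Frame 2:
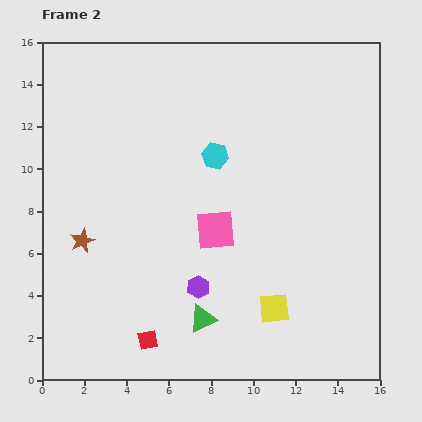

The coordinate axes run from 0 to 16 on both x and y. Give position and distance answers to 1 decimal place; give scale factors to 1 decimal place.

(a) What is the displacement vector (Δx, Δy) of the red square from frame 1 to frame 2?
(-5.0, 0.5)

The red square was at (10.0, 1.4) in frame 1 and (5.0, 1.9) in frame 2.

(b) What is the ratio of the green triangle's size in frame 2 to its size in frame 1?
1.3×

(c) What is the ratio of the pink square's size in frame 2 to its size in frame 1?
1.3×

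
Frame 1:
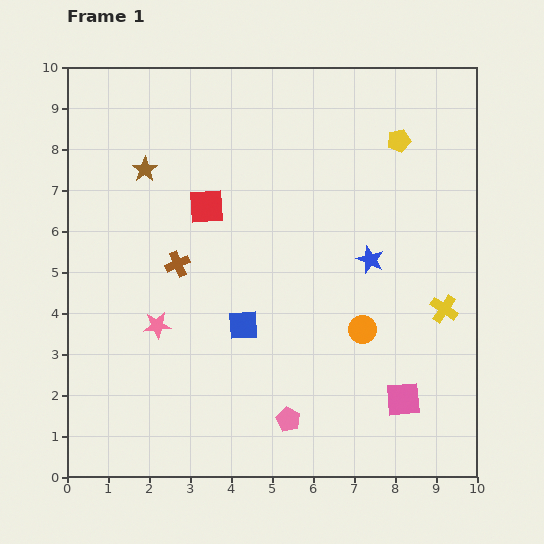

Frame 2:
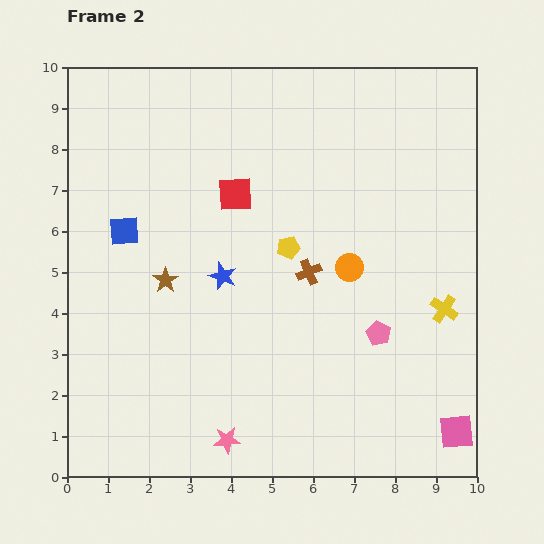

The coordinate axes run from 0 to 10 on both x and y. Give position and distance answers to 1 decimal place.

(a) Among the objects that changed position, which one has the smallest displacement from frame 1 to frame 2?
the red square

(moved 0.8)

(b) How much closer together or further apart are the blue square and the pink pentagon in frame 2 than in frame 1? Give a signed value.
+4.2

Distance in frame 1: 2.5. Distance in frame 2: 6.7.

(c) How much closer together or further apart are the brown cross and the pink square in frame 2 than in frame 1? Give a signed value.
-1.1

Distance in frame 1: 6.4. Distance in frame 2: 5.3.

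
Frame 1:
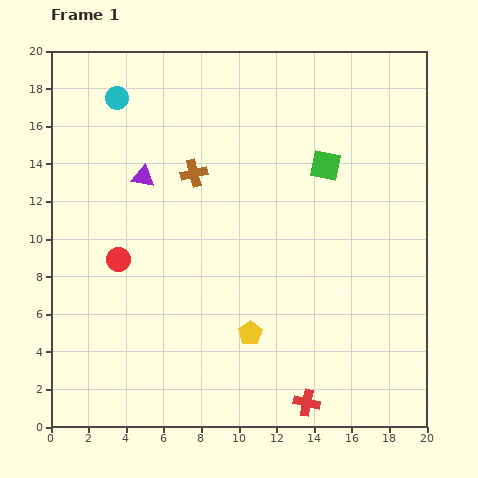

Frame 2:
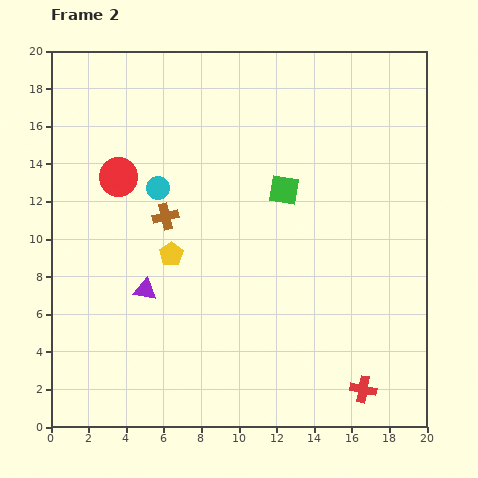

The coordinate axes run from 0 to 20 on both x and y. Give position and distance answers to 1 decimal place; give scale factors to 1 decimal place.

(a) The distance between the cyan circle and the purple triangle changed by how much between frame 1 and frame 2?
+1.0

Distance in frame 1: 4.4. Distance in frame 2: 5.4.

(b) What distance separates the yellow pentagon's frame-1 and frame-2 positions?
5.9

The yellow pentagon moved from (10.6, 5.0) to (6.4, 9.2), a distance of √(4.2² + 4.2²) ≈ 5.9.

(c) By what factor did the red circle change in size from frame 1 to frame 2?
1.6×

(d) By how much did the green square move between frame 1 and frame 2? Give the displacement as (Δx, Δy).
(-2.2, -1.3)

The green square was at (14.6, 13.9) in frame 1 and (12.4, 12.6) in frame 2.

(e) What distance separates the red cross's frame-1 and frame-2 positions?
3.1

The red cross moved from (13.6, 1.3) to (16.6, 2.0), a distance of √(3.0² + 0.7²) ≈ 3.1.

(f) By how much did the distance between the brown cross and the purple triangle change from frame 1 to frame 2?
+1.4

Distance in frame 1: 2.7. Distance in frame 2: 4.1.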